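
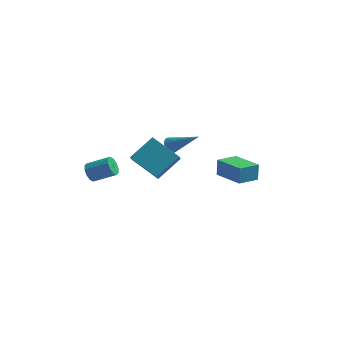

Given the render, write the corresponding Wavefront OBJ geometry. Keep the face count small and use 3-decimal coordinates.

v 2.797 2.375 -2.982
v 2.776 2.675 -1.903
v 1.233 3.643 -3.365
v 1.212 3.944 -2.287
v 3.708 3.416 -3.253
v 3.687 3.717 -2.175
v 2.144 4.685 -3.637
v 2.123 4.985 -2.558
v -1.562 3.807 -1.305
v -1.226 3.819 -1.764
v 0.182 3.433 -0.035
v -1.226 4.046 -1.697
v -1.284 4.232 -1.562
v -1.39 4.345 -1.383
v -1.526 4.364 -1.19
v -1.669 4.287 -1.017
v -1.793 4.128 -0.893
v -1.877 3.912 -0.841
v -1.907 3.679 -0.869
v -1.877 3.468 -0.972
v -1.793 3.315 -1.133
v -1.669 3.247 -1.323
v -1.527 3.277 -1.51
v -1.39 3.398 -1.662
v -1.284 3.59 -1.752
v -1.184 -1.653 -0.061
v -2.862 -0.914 0.787
v -1.234 -1.019 -0.712
v -2.912 -0.28 0.136
v -0.148 -0.5 0.984
v -1.826 0.239 1.832
v -0.198 0.134 0.333
v -1.876 0.873 1.181
v -4.385 -3.888 1.438
v -4.12 -4.248 0.993
v -2.851 -4.111 1.637
v -3.115 -3.752 2.082
v -4.1 -3.877 0.876
v -2.831 -3.74 1.52
v -4.189 -3.51 0.973
v -2.92 -3.374 1.617
v -4.353 -3.288 1.248
v -3.084 -3.152 1.892
v -4.529 -3.296 1.595
v -3.259 -3.159 2.24
v -4.649 -3.529 1.883
v -3.38 -3.392 2.527
v -4.669 -3.9 2
v -3.4 -3.763 2.644
v -4.58 -4.266 1.903
v -3.311 -4.13 2.547
v -4.416 -4.488 1.628
v -3.147 -4.352 2.272
v -4.241 -4.481 1.28
v -2.971 -4.344 1.925
f 2 4 1
f 5 2 1
f 1 4 3
f 3 5 1
f 2 8 4
f 6 2 5
f 6 8 2
f 4 8 3
f 7 5 3
f 3 8 7
f 7 6 5
f 8 6 7
f 10 9 12
f 10 12 11
f 12 9 13
f 12 13 11
f 13 9 14
f 13 14 11
f 14 9 15
f 14 15 11
f 15 9 16
f 15 16 11
f 16 9 17
f 16 17 11
f 17 9 18
f 17 18 11
f 18 9 19
f 18 19 11
f 19 9 20
f 19 20 11
f 20 9 21
f 20 21 11
f 21 9 22
f 21 22 11
f 22 9 23
f 22 23 11
f 23 9 24
f 23 24 11
f 24 9 25
f 24 25 11
f 25 9 10
f 25 10 11
f 27 29 26
f 30 27 26
f 26 29 28
f 28 30 26
f 27 33 29
f 31 27 30
f 31 33 27
f 29 33 28
f 32 30 28
f 28 33 32
f 32 31 30
f 33 31 32
f 35 34 38
f 35 38 36
f 36 38 39
f 36 39 37
f 38 34 40
f 38 40 39
f 39 40 41
f 39 41 37
f 40 34 42
f 40 42 41
f 41 42 43
f 41 43 37
f 42 34 44
f 42 44 43
f 43 44 45
f 43 45 37
f 44 34 46
f 44 46 45
f 45 46 47
f 45 47 37
f 46 34 48
f 46 48 47
f 47 48 49
f 47 49 37
f 48 34 50
f 48 50 49
f 49 50 51
f 49 51 37
f 50 34 52
f 50 52 51
f 51 52 53
f 51 53 37
f 52 34 54
f 52 54 53
f 53 54 55
f 53 55 37
f 54 34 35
f 54 35 55
f 55 35 36
f 55 36 37



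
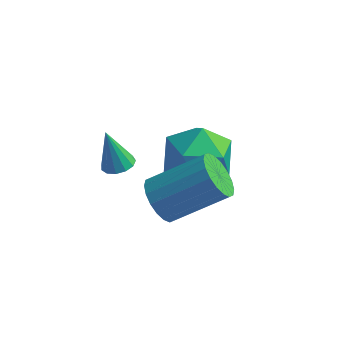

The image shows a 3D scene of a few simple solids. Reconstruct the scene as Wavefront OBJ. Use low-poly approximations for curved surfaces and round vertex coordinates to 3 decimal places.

v -1.111 -1.696 1.94
v -0.743 -2.039 2.07
v -1.509 -1.624 3.26
v -0.62 -1.774 2.092
v -0.653 -1.484 2.067
v -0.832 -1.261 2.001
v -1.099 -1.177 1.916
v -1.37 -1.257 1.838
v -1.559 -1.476 1.793
v -1.606 -1.766 1.795
v -1.495 -2.033 1.843
v -1.263 -2.193 1.922
v -0.982 -2.195 2.006
v 0.282 1.095 1.469
v 0.872 0.879 0.448
v 0.508 -0.759 1.992
v 1.098 -0.975 0.971
v 1.596 -0.288 1.818
v 1.457 0.858 1.494
v -0.077 -0.738 0.946
v -0.216 0.408 0.622
v 0.65 -0.254 0.125
v 1.684 0.024 0.664
v -0.304 0.096 1.776
v 0.73 0.374 2.315
v 0.635 -2.974 2.145
v 1.055 -2.874 1.495
v 2.545 -2.186 2.566
v 2.125 -2.286 3.215
v 0.89 -2.57 1.529
v 2.381 -1.882 2.599
v 0.675 -2.346 1.684
v 2.166 -1.658 2.754
v 0.452 -2.247 1.931
v 1.943 -1.558 3.001
v 0.265 -2.291 2.22
v 1.756 -1.603 3.29
v 0.152 -2.471 2.494
v 1.642 -1.783 3.564
v 0.133 -2.75 2.699
v 1.624 -2.062 3.769
v 0.215 -3.074 2.794
v 1.705 -2.386 3.865
v 0.379 -3.378 2.761
v 1.87 -2.69 3.831
v 0.594 -3.602 2.606
v 2.085 -2.914 3.676
v 0.817 -3.702 2.359
v 2.308 -3.013 3.429
v 1.004 -3.657 2.07
v 2.495 -2.969 3.14
v 1.118 -3.477 1.796
v 2.608 -2.789 2.866
v 1.136 -3.198 1.591
v 2.627 -2.51 2.661
f 2 1 4
f 2 4 3
f 4 1 5
f 4 5 3
f 5 1 6
f 5 6 3
f 6 1 7
f 6 7 3
f 7 1 8
f 7 8 3
f 8 1 9
f 8 9 3
f 9 1 10
f 9 10 3
f 10 1 11
f 10 11 3
f 11 1 12
f 11 12 3
f 12 1 13
f 12 13 3
f 13 1 2
f 13 2 3
f 14 25 19
f 14 19 15
f 14 15 21
f 14 21 24
f 14 24 25
f 15 19 23
f 19 25 18
f 25 24 16
f 24 21 20
f 21 15 22
f 17 23 18
f 17 18 16
f 17 16 20
f 17 20 22
f 17 22 23
f 18 23 19
f 16 18 25
f 20 16 24
f 22 20 21
f 23 22 15
f 27 26 30
f 27 30 28
f 28 30 31
f 28 31 29
f 30 26 32
f 30 32 31
f 31 32 33
f 31 33 29
f 32 26 34
f 32 34 33
f 33 34 35
f 33 35 29
f 34 26 36
f 34 36 35
f 35 36 37
f 35 37 29
f 36 26 38
f 36 38 37
f 37 38 39
f 37 39 29
f 38 26 40
f 38 40 39
f 39 40 41
f 39 41 29
f 40 26 42
f 40 42 41
f 41 42 43
f 41 43 29
f 42 26 44
f 42 44 43
f 43 44 45
f 43 45 29
f 44 26 46
f 44 46 45
f 45 46 47
f 45 47 29
f 46 26 48
f 46 48 47
f 47 48 49
f 47 49 29
f 48 26 50
f 48 50 49
f 49 50 51
f 49 51 29
f 50 26 52
f 50 52 51
f 51 52 53
f 51 53 29
f 52 26 54
f 52 54 53
f 53 54 55
f 53 55 29
f 54 26 27
f 54 27 55
f 55 27 28
f 55 28 29



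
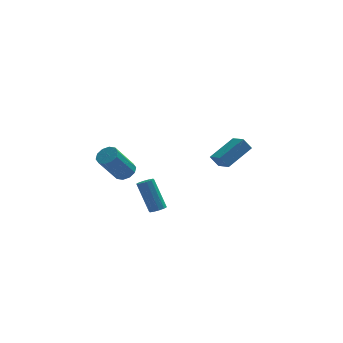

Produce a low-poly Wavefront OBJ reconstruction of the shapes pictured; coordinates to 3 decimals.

v 2.797 2.204 -1.973
v 4.235 3.204 -1.139
v 2.376 3.186 -2.425
v 3.814 4.186 -1.591
v 3.266 2.094 -2.649
v 4.704 3.094 -1.815
v 2.845 3.076 -3.101
v 4.283 4.076 -2.267
v -2.771 -1.495 -0.419
v -2.312 -1.212 -0.038
v -3.291 -1.801 1.579
v -3.749 -2.085 1.199
v -2.602 -0.935 -0.113
v -3.581 -1.524 1.504
v -2.957 -0.873 -0.305
v -3.936 -1.462 1.313
v -3.24 -1.048 -0.54
v -4.219 -1.637 1.077
v -3.344 -1.394 -0.729
v -4.323 -1.983 0.888
v -3.229 -1.779 -0.799
v -4.208 -2.368 0.818
v -2.939 -2.056 -0.724
v -3.918 -2.645 0.893
v -2.584 -2.118 -0.533
v -3.563 -2.707 1.085
v -2.301 -1.943 -0.297
v -3.28 -2.532 1.32
v -2.197 -1.597 -0.108
v -3.176 -2.186 1.509
v -0.862 0.193 -4.576
v -0.594 0.612 -4.685
v -1.19 1.447 -2.933
v -1.458 1.027 -2.824
v -0.884 0.65 -4.801
v -1.48 1.484 -3.049
v -1.166 0.512 -4.832
v -1.762 1.347 -3.08
v -1.332 0.253 -4.764
v -1.928 1.088 -3.013
v -1.318 -0.03 -4.625
v -1.914 0.805 -2.873
v -1.13 -0.227 -4.467
v -1.726 0.608 -2.715
v -0.84 -0.264 -4.351
v -1.436 0.57 -2.599
v -0.558 -0.127 -4.32
v -1.154 0.708 -2.568
v -0.392 0.132 -4.387
v -0.988 0.967 -2.636
v -0.406 0.415 -4.527
v -1.002 1.25 -2.775
f 2 4 1
f 5 2 1
f 1 4 3
f 3 5 1
f 2 8 4
f 6 2 5
f 6 8 2
f 4 8 3
f 7 5 3
f 3 8 7
f 7 6 5
f 8 6 7
f 10 9 13
f 10 13 11
f 11 13 14
f 11 14 12
f 13 9 15
f 13 15 14
f 14 15 16
f 14 16 12
f 15 9 17
f 15 17 16
f 16 17 18
f 16 18 12
f 17 9 19
f 17 19 18
f 18 19 20
f 18 20 12
f 19 9 21
f 19 21 20
f 20 21 22
f 20 22 12
f 21 9 23
f 21 23 22
f 22 23 24
f 22 24 12
f 23 9 25
f 23 25 24
f 24 25 26
f 24 26 12
f 25 9 27
f 25 27 26
f 26 27 28
f 26 28 12
f 27 9 29
f 27 29 28
f 28 29 30
f 28 30 12
f 29 9 10
f 29 10 30
f 30 10 11
f 30 11 12
f 32 31 35
f 32 35 33
f 33 35 36
f 33 36 34
f 35 31 37
f 35 37 36
f 36 37 38
f 36 38 34
f 37 31 39
f 37 39 38
f 38 39 40
f 38 40 34
f 39 31 41
f 39 41 40
f 40 41 42
f 40 42 34
f 41 31 43
f 41 43 42
f 42 43 44
f 42 44 34
f 43 31 45
f 43 45 44
f 44 45 46
f 44 46 34
f 45 31 47
f 45 47 46
f 46 47 48
f 46 48 34
f 47 31 49
f 47 49 48
f 48 49 50
f 48 50 34
f 49 31 51
f 49 51 50
f 50 51 52
f 50 52 34
f 51 31 32
f 51 32 52
f 52 32 33
f 52 33 34



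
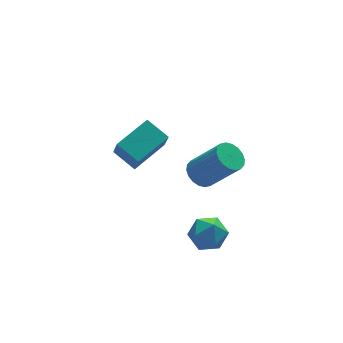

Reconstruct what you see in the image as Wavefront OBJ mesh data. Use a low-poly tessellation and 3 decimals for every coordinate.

v 0.367 3.343 -0.849
v 0.318 2.627 0.387
v 2.128 4.167 -0.303
v 2.08 3.45 0.933
v 1.04 2.29 -1.433
v 0.992 1.573 -0.197
v 2.802 3.113 -0.887
v 2.753 2.397 0.349
v 2.706 -1.86 1.502
v 3.355 -1.887 1.07
v 4.423 -2.747 2.726
v 3.774 -2.72 3.158
v 3.375 -1.574 1.219
v 4.442 -2.434 2.876
v 3.262 -1.318 1.425
v 4.329 -2.178 3.081
v 3.039 -1.169 1.646
v 4.107 -2.029 3.302
v 2.75 -1.158 1.838
v 3.818 -2.018 3.494
v 2.453 -1.285 1.964
v 3.52 -2.145 3.62
v 2.205 -1.526 1.998
v 3.273 -2.386 3.654
v 2.057 -1.833 1.934
v 3.125 -2.693 3.59
v 2.038 -2.146 1.784
v 3.105 -3.006 3.441
v 2.151 -2.402 1.579
v 3.218 -3.262 3.235
v 2.373 -2.551 1.358
v 3.441 -3.411 3.014
v 2.662 -2.562 1.166
v 3.73 -3.422 2.822
v 2.96 -2.435 1.04
v 4.027 -3.295 2.696
v 3.207 -2.194 1.006
v 4.275 -3.054 2.662
v 2.6 -1.718 -1.982
v 3.579 -1.753 -2.18
v 2.321 -2.767 -3.18
v 3.3 -2.802 -3.378
v 2.946 -3.198 -2.531
v 3.119 -2.55 -1.791
v 2.781 -1.97 -3.569
v 2.954 -1.322 -2.829
v 3.691 -1.909 -3.16
v 3.793 -2.668 -2.519
v 2.107 -1.852 -2.841
v 2.209 -2.611 -2.2
f 2 4 1
f 5 2 1
f 1 4 3
f 3 5 1
f 2 8 4
f 6 2 5
f 6 8 2
f 4 8 3
f 7 5 3
f 3 8 7
f 7 6 5
f 8 6 7
f 10 9 13
f 10 13 11
f 11 13 14
f 11 14 12
f 13 9 15
f 13 15 14
f 14 15 16
f 14 16 12
f 15 9 17
f 15 17 16
f 16 17 18
f 16 18 12
f 17 9 19
f 17 19 18
f 18 19 20
f 18 20 12
f 19 9 21
f 19 21 20
f 20 21 22
f 20 22 12
f 21 9 23
f 21 23 22
f 22 23 24
f 22 24 12
f 23 9 25
f 23 25 24
f 24 25 26
f 24 26 12
f 25 9 27
f 25 27 26
f 26 27 28
f 26 28 12
f 27 9 29
f 27 29 28
f 28 29 30
f 28 30 12
f 29 9 31
f 29 31 30
f 30 31 32
f 30 32 12
f 31 9 33
f 31 33 32
f 32 33 34
f 32 34 12
f 33 9 35
f 33 35 34
f 34 35 36
f 34 36 12
f 35 9 37
f 35 37 36
f 36 37 38
f 36 38 12
f 37 9 10
f 37 10 38
f 38 10 11
f 38 11 12
f 39 50 44
f 39 44 40
f 39 40 46
f 39 46 49
f 39 49 50
f 40 44 48
f 44 50 43
f 50 49 41
f 49 46 45
f 46 40 47
f 42 48 43
f 42 43 41
f 42 41 45
f 42 45 47
f 42 47 48
f 43 48 44
f 41 43 50
f 45 41 49
f 47 45 46
f 48 47 40



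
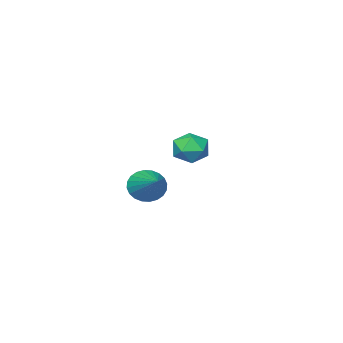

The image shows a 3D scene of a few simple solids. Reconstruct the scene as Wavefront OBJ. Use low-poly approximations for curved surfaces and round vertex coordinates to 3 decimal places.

v -3.141 -3.348 0.155
v -2.536 -2.933 0.665
v -2.584 -4.627 0.535
v -1.979 -4.212 1.045
v -2.841 -4.205 1.28
v -3.185 -3.415 1.045
v -1.935 -4.145 0.155
v -2.279 -3.355 -0.08
v -1.79 -3.426 0.665
v -2.35 -3.463 1.36
v -2.77 -4.097 -0.16
v -3.33 -4.134 0.535
v 2.429 -0.34 0.603
v 3.02 -0.346 0.08
v 3.291 1.42 1.557
v 2.814 -0.168 -0.064
v 2.55 -0.015 -0.106
v 2.267 0.088 -0.04
v 2.008 0.125 0.123
v 1.814 0.092 0.36
v 1.713 -0.007 0.634
v 1.722 -0.157 0.904
v 1.838 -0.335 1.127
v 2.044 -0.513 1.271
v 2.308 -0.666 1.313
v 2.591 -0.768 1.247
v 2.85 -0.806 1.083
v 3.044 -0.773 0.846
v 3.144 -0.674 0.572
v 3.136 -0.524 0.303
f 1 12 6
f 1 6 2
f 1 2 8
f 1 8 11
f 1 11 12
f 2 6 10
f 6 12 5
f 12 11 3
f 11 8 7
f 8 2 9
f 4 10 5
f 4 5 3
f 4 3 7
f 4 7 9
f 4 9 10
f 5 10 6
f 3 5 12
f 7 3 11
f 9 7 8
f 10 9 2
f 14 13 16
f 14 16 15
f 16 13 17
f 16 17 15
f 17 13 18
f 17 18 15
f 18 13 19
f 18 19 15
f 19 13 20
f 19 20 15
f 20 13 21
f 20 21 15
f 21 13 22
f 21 22 15
f 22 13 23
f 22 23 15
f 23 13 24
f 23 24 15
f 24 13 25
f 24 25 15
f 25 13 26
f 25 26 15
f 26 13 27
f 26 27 15
f 27 13 28
f 27 28 15
f 28 13 29
f 28 29 15
f 29 13 30
f 29 30 15
f 30 13 14
f 30 14 15



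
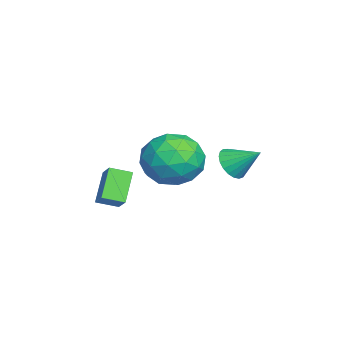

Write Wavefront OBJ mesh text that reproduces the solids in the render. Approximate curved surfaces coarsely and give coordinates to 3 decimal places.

v 3.467 2.209 0.491
v 4.557 1.878 0.055
v 2.603 0.822 -0.615
v 3.693 0.491 -1.051
v 3.411 0.273 0.115
v 3.945 1.13 0.799
v 3.215 1.57 -1.359
v 3.749 2.427 -0.675
v 4.401 1.483 -1.089
v 4.522 0.681 -0.178
v 2.638 2.019 -0.382
v 2.759 1.217 0.529
v 4.088 2.165 0.37
v 3.072 0.535 -0.93
v 2.906 0.406 -0.245
v 3.547 0.212 -0.501
v 3.728 1.725 0.808
v 4.369 1.531 0.551
v 3.695 0.587 0.586
v 2.791 1.169 -1.111
v 3.432 0.975 -1.368
v 3.613 2.488 -0.059
v 4.254 2.294 -0.315
v 3.465 2.113 -1.146
v 4.637 1.739 -0.558
v 4.129 0.923 -1.209
v 3.848 1.558 -1.389
v 4.162 2.062 -0.987
v 4.708 1.267 -0.023
v 4.2 0.452 -0.673
v 4.034 0.323 0.012
v 4.348 0.827 0.414
v 4.616 1.035 -0.695
v 2.96 2.248 0.113
v 2.452 1.433 -0.537
v 2.812 1.873 -0.974
v 3.126 2.377 -0.572
v 3.031 1.777 0.649
v 2.523 0.961 -0.002
v 2.998 0.638 0.427
v 3.312 1.142 0.829
v 2.544 1.665 0.135
v 1.355 -1.61 -3.634
v 0.369 -1.427 -2.587
v 1.216 -0.766 -3.913
v 0.23 -0.583 -2.866
v 2.05 -1.297 -3.034
v 1.064 -1.114 -1.987
v 1.911 -0.453 -3.313
v 0.925 -0.27 -2.266
v -0.52 3.259 -2.394
v -0.227 2.771 -1.89
v -0.14 4.301 -1.606
v 0.019 2.825 -2.081
v 0.172 2.954 -2.325
v 0.206 3.136 -2.582
v 0.113 3.339 -2.806
v -0.088 3.528 -2.958
v -0.365 3.671 -3.013
v -0.668 3.743 -2.961
v -0.946 3.731 -2.811
v -1.15 3.637 -2.589
v -1.246 3.479 -2.333
v -1.216 3.282 -2.087
v -1.065 3.081 -1.895
v -0.821 2.911 -1.789
v -0.524 2.802 -1.787
f 1 38 17
f 38 12 41
f 17 41 6
f 38 41 17
f 1 17 13
f 17 6 18
f 13 18 2
f 17 18 13
f 1 13 22
f 13 2 23
f 22 23 8
f 13 23 22
f 1 22 34
f 22 8 37
f 34 37 11
f 22 37 34
f 1 34 38
f 34 11 42
f 38 42 12
f 34 42 38
f 2 18 29
f 18 6 32
f 29 32 10
f 18 32 29
f 6 41 19
f 41 12 40
f 19 40 5
f 41 40 19
f 12 42 39
f 42 11 35
f 39 35 3
f 42 35 39
f 11 37 36
f 37 8 24
f 36 24 7
f 37 24 36
f 8 23 28
f 23 2 25
f 28 25 9
f 23 25 28
f 4 30 16
f 30 10 31
f 16 31 5
f 30 31 16
f 4 16 14
f 16 5 15
f 14 15 3
f 16 15 14
f 4 14 21
f 14 3 20
f 21 20 7
f 14 20 21
f 4 21 26
f 21 7 27
f 26 27 9
f 21 27 26
f 4 26 30
f 26 9 33
f 30 33 10
f 26 33 30
f 5 31 19
f 31 10 32
f 19 32 6
f 31 32 19
f 3 15 39
f 15 5 40
f 39 40 12
f 15 40 39
f 7 20 36
f 20 3 35
f 36 35 11
f 20 35 36
f 9 27 28
f 27 7 24
f 28 24 8
f 27 24 28
f 10 33 29
f 33 9 25
f 29 25 2
f 33 25 29
f 44 46 43
f 47 44 43
f 43 46 45
f 45 47 43
f 44 50 46
f 48 44 47
f 48 50 44
f 46 50 45
f 49 47 45
f 45 50 49
f 49 48 47
f 50 48 49
f 52 51 54
f 52 54 53
f 54 51 55
f 54 55 53
f 55 51 56
f 55 56 53
f 56 51 57
f 56 57 53
f 57 51 58
f 57 58 53
f 58 51 59
f 58 59 53
f 59 51 60
f 59 60 53
f 60 51 61
f 60 61 53
f 61 51 62
f 61 62 53
f 62 51 63
f 62 63 53
f 63 51 64
f 63 64 53
f 64 51 65
f 64 65 53
f 65 51 66
f 65 66 53
f 66 51 67
f 66 67 53
f 67 51 52
f 67 52 53



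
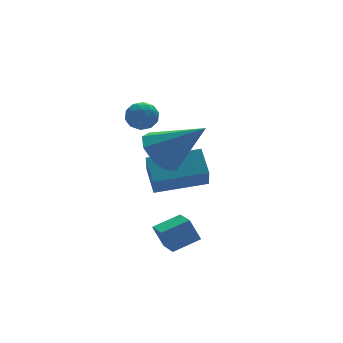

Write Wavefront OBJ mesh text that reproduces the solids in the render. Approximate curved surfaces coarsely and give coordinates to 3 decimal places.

v 0.418 -1.278 -2.799
v 0.598 -0.306 -2.101
v 0.729 -0.664 -3.733
v 0.908 0.308 -3.035
v 2.332 -1.828 -2.525
v 2.511 -0.856 -1.827
v 2.642 -1.214 -3.459
v 2.822 -0.242 -2.761
v 0.371 -0.351 0.657
v 0.804 -0.792 0.483
v -0.364 -0.868 0.137
v 0.069 -1.309 -0.037
v -0.115 -1.265 0.576
v 0.339 -0.945 0.897
v 0.101 -0.715 -0.277
v 0.555 -0.395 0.044
v 0.637 -1.016 -0.095
v 0.503 -1.356 0.433
v -0.063 -0.304 0.187
v -0.197 -0.644 0.715
v 0.652 -0.526 0.615
v -0.212 -1.134 0.005
v -0.32 -1.108 0.365
v -0.066 -1.367 0.262
v 0.379 -0.617 0.859
v 0.633 -0.875 0.757
v 0.093 -1.153 0.811
v -0.193 -0.785 -0.137
v 0.061 -1.043 -0.239
v 0.506 -0.293 0.358
v 0.76 -0.552 0.255
v 0.347 -0.507 -0.191
v 0.808 -0.917 0.174
v 0.376 -1.221 -0.132
v 0.395 -0.872 -0.273
v 0.662 -0.684 -0.084
v 0.73 -1.117 0.484
v 0.298 -1.421 0.178
v 0.189 -1.395 0.538
v 0.456 -1.207 0.727
v 0.632 -1.249 0.144
v 0.142 -0.239 0.442
v -0.29 -0.543 0.136
v -0.016 -0.453 -0.107
v 0.251 -0.265 0.082
v 0.064 -0.439 0.752
v -0.368 -0.743 0.446
v -0.222 -0.976 0.704
v 0.045 -0.788 0.893
v -0.192 -0.411 0.476
v -0.388 -4.51 -4.374
v -0.681 -4.236 -3.524
v -0.255 -3.525 -4.645
v -0.547 -3.251 -3.795
v 0.647 -4.549 -4.005
v 0.355 -4.275 -3.155
v 0.781 -3.564 -4.276
v 0.488 -3.29 -3.426
v -0.264 -3.337 -0.171
v 0.059 -3.879 -0.868
v 0.924 -4.303 1.131
v 0.424 -3.353 -0.811
v 0.468 -2.82 -0.455
v 0.169 -2.528 0.034
v -0.332 -2.615 0.427
v -0.802 -3.04 0.54
v -1.02 -3.603 0.321
v -0.884 -4.042 -0.129
v -0.458 -4.151 -0.599
f 2 4 1
f 5 2 1
f 1 4 3
f 3 5 1
f 2 8 4
f 6 2 5
f 6 8 2
f 4 8 3
f 7 5 3
f 3 8 7
f 7 6 5
f 8 6 7
f 9 46 25
f 46 20 49
f 25 49 14
f 46 49 25
f 9 25 21
f 25 14 26
f 21 26 10
f 25 26 21
f 9 21 30
f 21 10 31
f 30 31 16
f 21 31 30
f 9 30 42
f 30 16 45
f 42 45 19
f 30 45 42
f 9 42 46
f 42 19 50
f 46 50 20
f 42 50 46
f 10 26 37
f 26 14 40
f 37 40 18
f 26 40 37
f 14 49 27
f 49 20 48
f 27 48 13
f 49 48 27
f 20 50 47
f 50 19 43
f 47 43 11
f 50 43 47
f 19 45 44
f 45 16 32
f 44 32 15
f 45 32 44
f 16 31 36
f 31 10 33
f 36 33 17
f 31 33 36
f 12 38 24
f 38 18 39
f 24 39 13
f 38 39 24
f 12 24 22
f 24 13 23
f 22 23 11
f 24 23 22
f 12 22 29
f 22 11 28
f 29 28 15
f 22 28 29
f 12 29 34
f 29 15 35
f 34 35 17
f 29 35 34
f 12 34 38
f 34 17 41
f 38 41 18
f 34 41 38
f 13 39 27
f 39 18 40
f 27 40 14
f 39 40 27
f 11 23 47
f 23 13 48
f 47 48 20
f 23 48 47
f 15 28 44
f 28 11 43
f 44 43 19
f 28 43 44
f 17 35 36
f 35 15 32
f 36 32 16
f 35 32 36
f 18 41 37
f 41 17 33
f 37 33 10
f 41 33 37
f 52 54 51
f 55 52 51
f 51 54 53
f 53 55 51
f 52 58 54
f 56 52 55
f 56 58 52
f 54 58 53
f 57 55 53
f 53 58 57
f 57 56 55
f 58 56 57
f 60 59 62
f 60 62 61
f 62 59 63
f 62 63 61
f 63 59 64
f 63 64 61
f 64 59 65
f 64 65 61
f 65 59 66
f 65 66 61
f 66 59 67
f 66 67 61
f 67 59 68
f 67 68 61
f 68 59 69
f 68 69 61
f 69 59 60
f 69 60 61



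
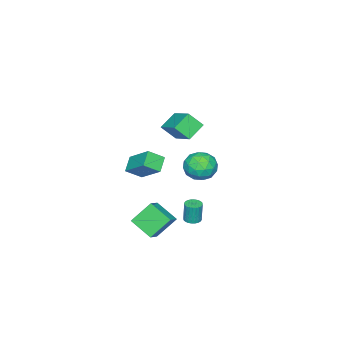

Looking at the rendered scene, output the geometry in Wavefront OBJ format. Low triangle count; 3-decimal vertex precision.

v -4.375 1.086 -3.062
v -3.465 1.6 -3.306
v -3.755 -0.36 -3.794
v -2.845 0.154 -4.038
v -3.079 -0.067 -3.015
v -3.462 0.827 -2.562
v -3.758 0.413 -4.538
v -4.141 1.307 -4.085
v -3.084 1.184 -4.218
v -2.664 0.887 -3.276
v -4.556 0.353 -3.824
v -4.136 0.056 -2.882
v -3.975 1.47 -3.12
v -3.245 -0.23 -3.98
v -3.383 -0.36 -3.379
v -2.848 -0.058 -3.522
v -3.973 1.016 -2.683
v -3.438 1.317 -2.826
v -3.211 0.338 -2.655
v -3.782 -0.077 -4.274
v -3.247 0.224 -4.417
v -4.372 1.298 -3.578
v -3.837 1.6 -3.721
v -4.009 0.902 -4.445
v -3.216 1.527 -3.799
v -2.851 0.677 -4.229
v -3.388 0.83 -4.523
v -3.613 1.355 -4.257
v -2.969 1.353 -3.246
v -2.605 0.503 -3.676
v -2.742 0.373 -3.074
v -2.967 0.899 -2.808
v -2.745 1.108 -3.782
v -4.615 0.737 -3.424
v -4.251 -0.113 -3.854
v -4.253 0.341 -4.292
v -4.478 0.867 -4.026
v -4.369 0.563 -2.871
v -4.004 -0.287 -3.301
v -3.607 -0.115 -2.843
v -3.832 0.41 -2.577
v -4.475 0.132 -3.318
v 0.518 -0.233 -1.39
v 1.167 -0.88 -0.781
v 0.881 1.246 -0.203
v 1.529 0.599 0.405
v 1.351 0.041 -1.985
v 1.999 -0.606 -1.377
v 1.713 1.52 -0.799
v 2.362 0.873 -0.19
v 2.817 3.332 -3.293
v 2.691 1.986 -2.577
v 3.708 3.534 -2.756
v 3.582 2.188 -2.041
v 3.678 2.632 -4.459
v 3.552 1.286 -3.744
v 4.569 2.834 -3.923
v 4.443 1.488 -3.207
v -1.781 -0.847 0.121
v -2.846 -0.636 0.799
v -2.177 -0.102 -0.733
v -3.242 0.109 -0.055
v -0.898 0.671 1.035
v -1.963 0.882 1.713
v -1.294 1.416 0.181
v -2.359 1.627 0.859
v 0.909 3.077 -4.505
v 1.385 2.924 -4.492
v 1.366 2.97 -3.223
v 0.891 3.123 -3.235
v 1.408 3.117 -4.499
v 1.389 3.163 -3.23
v 1.354 3.305 -4.506
v 1.336 3.351 -3.237
v 1.233 3.458 -4.514
v 1.215 3.504 -3.245
v 1.063 3.553 -4.52
v 1.045 3.599 -3.25
v 0.869 3.575 -4.523
v 0.851 3.621 -3.254
v 0.682 3.522 -4.524
v 0.663 3.568 -3.255
v 0.529 3.401 -4.522
v 0.51 3.447 -3.253
v 0.434 3.23 -4.517
v 0.415 3.276 -3.248
v 0.411 3.037 -4.51
v 0.392 3.083 -3.241
v 0.464 2.849 -4.503
v 0.446 2.895 -3.234
v 0.585 2.696 -4.495
v 0.567 2.742 -3.226
v 0.755 2.601 -4.49
v 0.737 2.647 -3.22
v 0.949 2.579 -4.486
v 0.931 2.625 -3.217
v 1.137 2.632 -4.485
v 1.118 2.678 -3.216
v 1.29 2.753 -4.487
v 1.271 2.799 -3.218
f 1 38 17
f 38 12 41
f 17 41 6
f 38 41 17
f 1 17 13
f 17 6 18
f 13 18 2
f 17 18 13
f 1 13 22
f 13 2 23
f 22 23 8
f 13 23 22
f 1 22 34
f 22 8 37
f 34 37 11
f 22 37 34
f 1 34 38
f 34 11 42
f 38 42 12
f 34 42 38
f 2 18 29
f 18 6 32
f 29 32 10
f 18 32 29
f 6 41 19
f 41 12 40
f 19 40 5
f 41 40 19
f 12 42 39
f 42 11 35
f 39 35 3
f 42 35 39
f 11 37 36
f 37 8 24
f 36 24 7
f 37 24 36
f 8 23 28
f 23 2 25
f 28 25 9
f 23 25 28
f 4 30 16
f 30 10 31
f 16 31 5
f 30 31 16
f 4 16 14
f 16 5 15
f 14 15 3
f 16 15 14
f 4 14 21
f 14 3 20
f 21 20 7
f 14 20 21
f 4 21 26
f 21 7 27
f 26 27 9
f 21 27 26
f 4 26 30
f 26 9 33
f 30 33 10
f 26 33 30
f 5 31 19
f 31 10 32
f 19 32 6
f 31 32 19
f 3 15 39
f 15 5 40
f 39 40 12
f 15 40 39
f 7 20 36
f 20 3 35
f 36 35 11
f 20 35 36
f 9 27 28
f 27 7 24
f 28 24 8
f 27 24 28
f 10 33 29
f 33 9 25
f 29 25 2
f 33 25 29
f 44 46 43
f 47 44 43
f 43 46 45
f 45 47 43
f 44 50 46
f 48 44 47
f 48 50 44
f 46 50 45
f 49 47 45
f 45 50 49
f 49 48 47
f 50 48 49
f 52 54 51
f 55 52 51
f 51 54 53
f 53 55 51
f 52 58 54
f 56 52 55
f 56 58 52
f 54 58 53
f 57 55 53
f 53 58 57
f 57 56 55
f 58 56 57
f 60 62 59
f 63 60 59
f 59 62 61
f 61 63 59
f 60 66 62
f 64 60 63
f 64 66 60
f 62 66 61
f 65 63 61
f 61 66 65
f 65 64 63
f 66 64 65
f 68 67 71
f 68 71 69
f 69 71 72
f 69 72 70
f 71 67 73
f 71 73 72
f 72 73 74
f 72 74 70
f 73 67 75
f 73 75 74
f 74 75 76
f 74 76 70
f 75 67 77
f 75 77 76
f 76 77 78
f 76 78 70
f 77 67 79
f 77 79 78
f 78 79 80
f 78 80 70
f 79 67 81
f 79 81 80
f 80 81 82
f 80 82 70
f 81 67 83
f 81 83 82
f 82 83 84
f 82 84 70
f 83 67 85
f 83 85 84
f 84 85 86
f 84 86 70
f 85 67 87
f 85 87 86
f 86 87 88
f 86 88 70
f 87 67 89
f 87 89 88
f 88 89 90
f 88 90 70
f 89 67 91
f 89 91 90
f 90 91 92
f 90 92 70
f 91 67 93
f 91 93 92
f 92 93 94
f 92 94 70
f 93 67 95
f 93 95 94
f 94 95 96
f 94 96 70
f 95 67 97
f 95 97 96
f 96 97 98
f 96 98 70
f 97 67 99
f 97 99 98
f 98 99 100
f 98 100 70
f 99 67 68
f 99 68 100
f 100 68 69
f 100 69 70



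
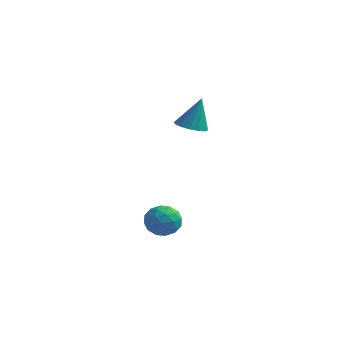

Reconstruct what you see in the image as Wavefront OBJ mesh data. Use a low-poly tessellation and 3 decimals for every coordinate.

v 0.986 -2.522 -3.397
v 1.838 -2.986 -3.08
v 0.082 -3.554 -2.48
v 0.934 -4.018 -2.163
v 0.729 -3.066 -1.86
v 1.287 -2.428 -2.427
v 0.633 -4.112 -3.133
v 1.191 -3.474 -3.7
v 1.619 -3.968 -2.917
v 1.678 -3.322 -2.13
v 0.242 -3.218 -3.43
v 0.301 -2.572 -2.643
v 1.491 -2.663 -3.319
v 0.429 -3.877 -2.241
v 0.308 -3.317 -2.063
v 0.808 -3.59 -1.877
v 1.168 -2.335 -2.935
v 1.668 -2.608 -2.749
v 1.016 -2.655 -2.032
v 0.252 -3.932 -2.811
v 0.752 -4.205 -2.625
v 1.112 -2.95 -3.683
v 1.612 -3.223 -3.497
v 0.904 -3.885 -3.528
v 1.863 -3.513 -3.037
v 1.332 -4.12 -2.498
v 1.155 -4.175 -3.068
v 1.483 -3.8 -3.401
v 1.898 -3.134 -2.574
v 1.367 -3.74 -2.036
v 1.246 -3.181 -1.857
v 1.575 -2.806 -2.19
v 1.77 -3.711 -2.479
v 0.553 -2.8 -3.524
v 0.022 -3.406 -2.986
v 0.345 -3.734 -3.37
v 0.674 -3.359 -3.703
v 0.588 -2.42 -3.062
v 0.057 -3.027 -2.523
v 0.437 -2.74 -2.159
v 0.765 -2.365 -2.492
v 0.15 -2.829 -3.081
v 1.173 -0.621 2.805
v 1.921 -0.213 2.548
v 1.527 -0.119 4.635
v 1.557 0.131 2.524
v 1.071 0.236 2.59
v 0.617 0.07 2.723
v 0.34 -0.316 2.883
v 0.327 -0.799 3.018
v 0.582 -1.225 3.086
v 1.025 -1.46 3.064
v 1.515 -1.428 2.96
v 1.896 -1.14 2.807
v 2.047 -0.687 2.654
f 1 38 17
f 38 12 41
f 17 41 6
f 38 41 17
f 1 17 13
f 17 6 18
f 13 18 2
f 17 18 13
f 1 13 22
f 13 2 23
f 22 23 8
f 13 23 22
f 1 22 34
f 22 8 37
f 34 37 11
f 22 37 34
f 1 34 38
f 34 11 42
f 38 42 12
f 34 42 38
f 2 18 29
f 18 6 32
f 29 32 10
f 18 32 29
f 6 41 19
f 41 12 40
f 19 40 5
f 41 40 19
f 12 42 39
f 42 11 35
f 39 35 3
f 42 35 39
f 11 37 36
f 37 8 24
f 36 24 7
f 37 24 36
f 8 23 28
f 23 2 25
f 28 25 9
f 23 25 28
f 4 30 16
f 30 10 31
f 16 31 5
f 30 31 16
f 4 16 14
f 16 5 15
f 14 15 3
f 16 15 14
f 4 14 21
f 14 3 20
f 21 20 7
f 14 20 21
f 4 21 26
f 21 7 27
f 26 27 9
f 21 27 26
f 4 26 30
f 26 9 33
f 30 33 10
f 26 33 30
f 5 31 19
f 31 10 32
f 19 32 6
f 31 32 19
f 3 15 39
f 15 5 40
f 39 40 12
f 15 40 39
f 7 20 36
f 20 3 35
f 36 35 11
f 20 35 36
f 9 27 28
f 27 7 24
f 28 24 8
f 27 24 28
f 10 33 29
f 33 9 25
f 29 25 2
f 33 25 29
f 44 43 46
f 44 46 45
f 46 43 47
f 46 47 45
f 47 43 48
f 47 48 45
f 48 43 49
f 48 49 45
f 49 43 50
f 49 50 45
f 50 43 51
f 50 51 45
f 51 43 52
f 51 52 45
f 52 43 53
f 52 53 45
f 53 43 54
f 53 54 45
f 54 43 55
f 54 55 45
f 55 43 44
f 55 44 45



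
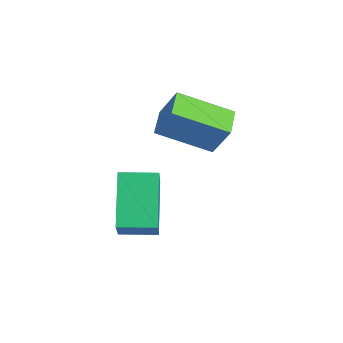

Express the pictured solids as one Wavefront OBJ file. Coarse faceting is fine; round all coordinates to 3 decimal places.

v -3.758 -1.671 -1.232
v -4.78 -1.368 -0.727
v -3.65 0.102 -2.082
v -4.672 0.406 -1.577
v -3.128 -1.226 -0.223
v -4.15 -0.922 0.282
v -3.02 0.548 -1.073
v -4.042 0.851 -0.568
v -3.059 -2.795 -2.92
v -1.465 -3.028 -1.931
v -2.877 -1.609 -2.934
v -1.283 -1.842 -1.945
v -1.997 -2.978 -4.675
v -0.403 -3.211 -3.686
v -1.815 -1.792 -4.689
v -0.221 -2.025 -3.7
f 2 4 1
f 5 2 1
f 1 4 3
f 3 5 1
f 2 8 4
f 6 2 5
f 6 8 2
f 4 8 3
f 7 5 3
f 3 8 7
f 7 6 5
f 8 6 7
f 10 12 9
f 13 10 9
f 9 12 11
f 11 13 9
f 10 16 12
f 14 10 13
f 14 16 10
f 12 16 11
f 15 13 11
f 11 16 15
f 15 14 13
f 16 14 15



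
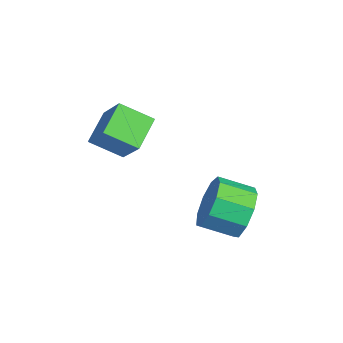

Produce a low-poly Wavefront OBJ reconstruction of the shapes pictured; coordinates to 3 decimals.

v -2.484 -4.276 1.301
v -3.295 -3.318 1.85
v -1.732 -3.272 0.657
v -2.543 -2.314 1.206
v -1.317 -4.166 2.834
v -2.128 -3.208 3.383
v -0.565 -3.162 2.19
v -1.376 -2.204 2.739
v 1.107 0.123 -1.469
v 1.757 0.125 -0.594
v 1.063 -1.001 -0.076
v 0.413 -1.003 -0.951
v 1.158 0.551 -0.468
v 0.465 -0.574 0.05
v 0.536 0.777 -0.81
v -0.158 -0.348 -0.293
v 0.18 0.697 -1.461
v -0.513 -0.429 -0.943
v 0.259 0.348 -2.115
v -0.435 -0.778 -1.598
v 0.734 -0.106 -2.467
v 0.04 -1.232 -1.949
v 1.383 -0.453 -2.352
v 0.69 -1.579 -1.834
v 1.904 -0.531 -1.823
v 1.21 -1.657 -1.306
v 2.051 -0.303 -1.129
v 1.357 -1.428 -0.611
f 2 4 1
f 5 2 1
f 1 4 3
f 3 5 1
f 2 8 4
f 6 2 5
f 6 8 2
f 4 8 3
f 7 5 3
f 3 8 7
f 7 6 5
f 8 6 7
f 10 9 13
f 10 13 11
f 11 13 14
f 11 14 12
f 13 9 15
f 13 15 14
f 14 15 16
f 14 16 12
f 15 9 17
f 15 17 16
f 16 17 18
f 16 18 12
f 17 9 19
f 17 19 18
f 18 19 20
f 18 20 12
f 19 9 21
f 19 21 20
f 20 21 22
f 20 22 12
f 21 9 23
f 21 23 22
f 22 23 24
f 22 24 12
f 23 9 25
f 23 25 24
f 24 25 26
f 24 26 12
f 25 9 27
f 25 27 26
f 26 27 28
f 26 28 12
f 27 9 10
f 27 10 28
f 28 10 11
f 28 11 12



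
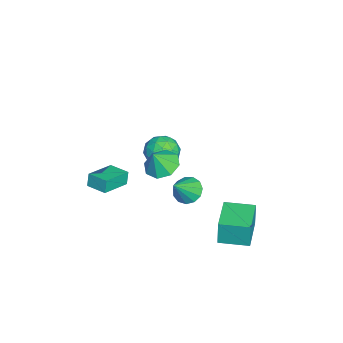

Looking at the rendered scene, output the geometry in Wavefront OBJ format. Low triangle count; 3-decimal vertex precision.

v 1.859 -0.704 0.66
v 2.806 -0.834 0.25
v 2.321 -1.116 1.86
v 2.698 -0.102 0.543
v 2.098 0.278 0.904
v 1.359 0.082 1.122
v 0.912 -0.575 1.07
v 1.019 -1.307 0.777
v 1.619 -1.687 0.416
v 2.359 -1.491 0.198
v -4.337 -1.644 -2.619
v -3.76 -0.953 -1.943
v -2.88 -1.807 -3.697
v -2.303 -1.116 -3.021
v -2.588 -2.144 -2.664
v -3.488 -2.044 -1.998
v -3.152 -0.716 -3.642
v -4.052 -0.616 -2.976
v -3.028 -0.38 -2.576
v -2.679 -1.263 -1.971
v -3.961 -1.497 -3.669
v -3.612 -2.38 -3.064
v -4.177 -1.284 -2.186
v -2.463 -1.476 -3.454
v -2.631 -2.08 -3.244
v -2.292 -1.674 -2.847
v -4.017 -1.925 -2.218
v -3.678 -1.519 -1.821
v -2.988 -2.219 -2.245
v -2.962 -1.241 -3.819
v -2.623 -0.835 -3.422
v -4.348 -1.086 -2.793
v -4.009 -0.68 -2.396
v -3.652 -0.541 -3.395
v -3.407 -0.541 -2.161
v -2.55 -0.637 -2.795
v -3.049 -0.402 -3.16
v -3.579 -0.343 -2.768
v -3.202 -1.06 -1.806
v -2.345 -1.156 -2.439
v -2.513 -1.76 -2.229
v -3.042 -1.701 -1.838
v -2.772 -0.723 -2.178
v -4.295 -1.604 -3.201
v -3.438 -1.7 -3.834
v -3.598 -1.059 -3.802
v -4.127 -1 -3.411
v -4.09 -2.123 -2.845
v -3.233 -2.219 -3.479
v -3.061 -2.417 -2.872
v -3.591 -2.358 -2.48
v -3.868 -2.037 -3.462
v 2.539 2.7 -3.203
v 2.469 2.713 -1.685
v 2.605 4.429 -3.215
v 2.535 4.442 -1.697
v 4.705 2.618 -3.103
v 4.635 2.631 -1.585
v 4.771 4.347 -3.115
v 4.701 4.36 -1.597
v 2.242 -4.716 -1.307
v 2.02 -4.655 -0.468
v 0.757 -3.752 -1.769
v 0.535 -3.691 -0.93
v 2.905 -3.649 -1.21
v 2.683 -3.588 -0.371
v 1.42 -2.685 -1.672
v 1.198 -2.624 -0.833
v 1.355 0.632 -1.92
v 2.056 1.09 -2.249
v 2.385 -0.012 -0.62
v 1.828 1.397 -1.916
v 1.449 1.462 -1.585
v 1.041 1.262 -1.36
v 0.732 0.863 -1.313
v 0.621 0.39 -1.459
v 0.743 -0.006 -1.751
v 1.059 -0.2 -2.097
v 1.469 -0.129 -2.387
v 1.843 0.183 -2.529
v 2.061 0.637 -2.478
f 2 1 4
f 2 4 3
f 4 1 5
f 4 5 3
f 5 1 6
f 5 6 3
f 6 1 7
f 6 7 3
f 7 1 8
f 7 8 3
f 8 1 9
f 8 9 3
f 9 1 10
f 9 10 3
f 10 1 2
f 10 2 3
f 11 48 27
f 48 22 51
f 27 51 16
f 48 51 27
f 11 27 23
f 27 16 28
f 23 28 12
f 27 28 23
f 11 23 32
f 23 12 33
f 32 33 18
f 23 33 32
f 11 32 44
f 32 18 47
f 44 47 21
f 32 47 44
f 11 44 48
f 44 21 52
f 48 52 22
f 44 52 48
f 12 28 39
f 28 16 42
f 39 42 20
f 28 42 39
f 16 51 29
f 51 22 50
f 29 50 15
f 51 50 29
f 22 52 49
f 52 21 45
f 49 45 13
f 52 45 49
f 21 47 46
f 47 18 34
f 46 34 17
f 47 34 46
f 18 33 38
f 33 12 35
f 38 35 19
f 33 35 38
f 14 40 26
f 40 20 41
f 26 41 15
f 40 41 26
f 14 26 24
f 26 15 25
f 24 25 13
f 26 25 24
f 14 24 31
f 24 13 30
f 31 30 17
f 24 30 31
f 14 31 36
f 31 17 37
f 36 37 19
f 31 37 36
f 14 36 40
f 36 19 43
f 40 43 20
f 36 43 40
f 15 41 29
f 41 20 42
f 29 42 16
f 41 42 29
f 13 25 49
f 25 15 50
f 49 50 22
f 25 50 49
f 17 30 46
f 30 13 45
f 46 45 21
f 30 45 46
f 19 37 38
f 37 17 34
f 38 34 18
f 37 34 38
f 20 43 39
f 43 19 35
f 39 35 12
f 43 35 39
f 54 56 53
f 57 54 53
f 53 56 55
f 55 57 53
f 54 60 56
f 58 54 57
f 58 60 54
f 56 60 55
f 59 57 55
f 55 60 59
f 59 58 57
f 60 58 59
f 62 64 61
f 65 62 61
f 61 64 63
f 63 65 61
f 62 68 64
f 66 62 65
f 66 68 62
f 64 68 63
f 67 65 63
f 63 68 67
f 67 66 65
f 68 66 67
f 70 69 72
f 70 72 71
f 72 69 73
f 72 73 71
f 73 69 74
f 73 74 71
f 74 69 75
f 74 75 71
f 75 69 76
f 75 76 71
f 76 69 77
f 76 77 71
f 77 69 78
f 77 78 71
f 78 69 79
f 78 79 71
f 79 69 80
f 79 80 71
f 80 69 81
f 80 81 71
f 81 69 70
f 81 70 71



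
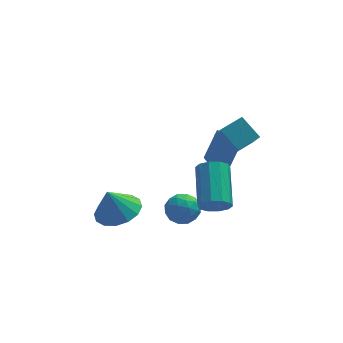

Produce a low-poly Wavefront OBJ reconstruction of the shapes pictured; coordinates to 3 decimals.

v 2.183 3.244 0.954
v 2.82 3.729 2.397
v 2.032 4.199 0.699
v 2.668 4.684 2.142
v 3.012 3.276 0.578
v 3.648 3.761 2.021
v 2.86 4.231 0.323
v 3.497 4.716 1.766
v -0.197 -1.054 1.645
v 0.254 -0.407 1.775
v 0.786 -1.813 2.005
v 1.237 -1.166 2.135
v 0.617 -1.323 2.613
v 0.009 -0.854 2.391
v 1.031 -1.366 1.389
v 0.423 -0.897 1.167
v 1.013 -0.601 1.617
v 0.757 -0.573 2.373
v 0.283 -1.647 1.407
v 0.027 -1.619 2.163
v -0.058 -0.664 1.678
v 1.098 -1.556 2.102
v 0.733 -1.648 2.383
v 0.998 -1.268 2.459
v -0.202 -0.926 2.04
v 0.064 -0.546 2.117
v 0.276 -1.084 2.609
v 0.976 -1.674 1.663
v 1.242 -1.294 1.74
v 0.042 -0.952 1.321
v 0.307 -0.572 1.397
v 0.764 -1.136 1.171
v 0.654 -0.398 1.662
v 1.232 -0.844 1.873
v 1.11 -0.961 1.435
v 0.753 -0.686 1.304
v 0.503 -0.382 2.106
v 1.081 -0.828 2.318
v 0.716 -0.92 2.599
v 0.359 -0.644 2.468
v 0.949 -0.495 2.013
v -0.041 -1.392 1.462
v 0.537 -1.838 1.674
v 0.681 -1.576 1.312
v 0.324 -1.3 1.181
v -0.192 -1.376 1.907
v 0.386 -1.822 2.118
v 0.287 -1.534 2.476
v -0.07 -1.259 2.345
v 0.091 -1.725 1.767
v 2.986 2.16 2.488
v 3.049 0.774 3.915
v 2.322 2.913 3.249
v 2.386 1.528 4.676
v 3.954 2.612 2.884
v 4.018 1.227 4.311
v 3.291 3.366 3.645
v 3.354 1.98 5.072
v -2.02 0.625 0.517
v -1.019 0.441 0.847
v -2.46 0.575 1.823
v -1.072 0.992 0.851
v -1.379 1.445 0.765
v -1.857 1.679 0.612
v -2.379 1.63 0.434
v -2.805 1.311 0.278
v -3.02 0.809 0.186
v -2.968 0.258 0.183
v -2.661 -0.195 0.269
v -2.182 -0.428 0.421
v -1.66 -0.379 0.599
v -1.234 -0.061 0.755
v 1.758 -1.862 2.605
v 2.002 -2.193 3.196
v 2.125 -0.369 4.167
v 1.882 -0.038 3.575
v 2.353 -2.083 2.945
v 2.476 -0.259 3.916
v 2.477 -1.889 2.564
v 2.6 -0.065 3.535
v 2.326 -1.684 2.199
v 2.449 0.14 3.17
v 1.959 -1.548 1.989
v 2.082 0.276 2.959
v 1.515 -1.531 2.013
v 1.638 0.293 2.984
v 1.164 -1.641 2.264
v 1.287 0.183 3.235
v 1.04 -1.835 2.645
v 1.163 -0.011 3.616
v 1.191 -2.04 3.01
v 1.314 -0.216 3.981
v 1.558 -2.176 3.221
v 1.681 -0.352 4.191
f 2 4 1
f 5 2 1
f 1 4 3
f 3 5 1
f 2 8 4
f 6 2 5
f 6 8 2
f 4 8 3
f 7 5 3
f 3 8 7
f 7 6 5
f 8 6 7
f 9 46 25
f 46 20 49
f 25 49 14
f 46 49 25
f 9 25 21
f 25 14 26
f 21 26 10
f 25 26 21
f 9 21 30
f 21 10 31
f 30 31 16
f 21 31 30
f 9 30 42
f 30 16 45
f 42 45 19
f 30 45 42
f 9 42 46
f 42 19 50
f 46 50 20
f 42 50 46
f 10 26 37
f 26 14 40
f 37 40 18
f 26 40 37
f 14 49 27
f 49 20 48
f 27 48 13
f 49 48 27
f 20 50 47
f 50 19 43
f 47 43 11
f 50 43 47
f 19 45 44
f 45 16 32
f 44 32 15
f 45 32 44
f 16 31 36
f 31 10 33
f 36 33 17
f 31 33 36
f 12 38 24
f 38 18 39
f 24 39 13
f 38 39 24
f 12 24 22
f 24 13 23
f 22 23 11
f 24 23 22
f 12 22 29
f 22 11 28
f 29 28 15
f 22 28 29
f 12 29 34
f 29 15 35
f 34 35 17
f 29 35 34
f 12 34 38
f 34 17 41
f 38 41 18
f 34 41 38
f 13 39 27
f 39 18 40
f 27 40 14
f 39 40 27
f 11 23 47
f 23 13 48
f 47 48 20
f 23 48 47
f 15 28 44
f 28 11 43
f 44 43 19
f 28 43 44
f 17 35 36
f 35 15 32
f 36 32 16
f 35 32 36
f 18 41 37
f 41 17 33
f 37 33 10
f 41 33 37
f 52 54 51
f 55 52 51
f 51 54 53
f 53 55 51
f 52 58 54
f 56 52 55
f 56 58 52
f 54 58 53
f 57 55 53
f 53 58 57
f 57 56 55
f 58 56 57
f 60 59 62
f 60 62 61
f 62 59 63
f 62 63 61
f 63 59 64
f 63 64 61
f 64 59 65
f 64 65 61
f 65 59 66
f 65 66 61
f 66 59 67
f 66 67 61
f 67 59 68
f 67 68 61
f 68 59 69
f 68 69 61
f 69 59 70
f 69 70 61
f 70 59 71
f 70 71 61
f 71 59 72
f 71 72 61
f 72 59 60
f 72 60 61
f 74 73 77
f 74 77 75
f 75 77 78
f 75 78 76
f 77 73 79
f 77 79 78
f 78 79 80
f 78 80 76
f 79 73 81
f 79 81 80
f 80 81 82
f 80 82 76
f 81 73 83
f 81 83 82
f 82 83 84
f 82 84 76
f 83 73 85
f 83 85 84
f 84 85 86
f 84 86 76
f 85 73 87
f 85 87 86
f 86 87 88
f 86 88 76
f 87 73 89
f 87 89 88
f 88 89 90
f 88 90 76
f 89 73 91
f 89 91 90
f 90 91 92
f 90 92 76
f 91 73 93
f 91 93 92
f 92 93 94
f 92 94 76
f 93 73 74
f 93 74 94
f 94 74 75
f 94 75 76



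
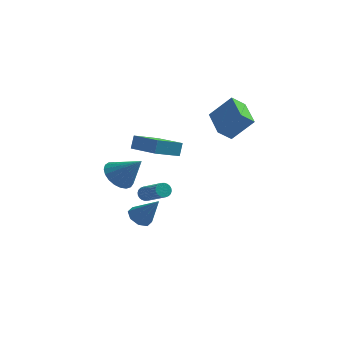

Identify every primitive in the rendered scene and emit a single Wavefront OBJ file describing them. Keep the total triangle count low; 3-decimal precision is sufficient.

v -1.651 -4.678 2.927
v -1.577 -4.297 3.717
v -3.3 -3.326 2.428
v -3.226 -2.944 3.217
v -0.574 -3.596 2.303
v -0.5 -3.214 3.092
v -2.223 -2.243 1.803
v -2.149 -1.862 2.593
v -3.956 2.422 -4.305
v -3.773 2.214 -4.745
v -2.422 1.05 -3.636
v -2.604 1.258 -3.195
v -3.652 2.375 -4.724
v -2.3 1.212 -3.615
v -3.576 2.543 -4.639
v -2.225 1.38 -3.53
v -3.559 2.693 -4.503
v -2.208 1.53 -3.394
v -3.602 2.802 -4.337
v -2.251 1.638 -3.228
v -3.699 2.852 -4.166
v -2.347 1.689 -3.057
v -3.835 2.837 -4.016
v -2.483 1.674 -2.907
v -3.989 2.759 -3.91
v -2.638 1.595 -2.801
v -4.138 2.63 -3.864
v -2.787 1.466 -2.755
v -4.26 2.468 -3.885
v -2.908 1.305 -2.776
v -4.335 2.3 -3.97
v -2.984 1.137 -2.861
v -4.352 2.15 -4.106
v -3.001 0.987 -2.997
v -4.309 2.042 -4.272
v -2.958 0.878 -3.163
v -4.213 1.991 -4.443
v -2.861 0.828 -3.334
v -4.077 2.006 -4.593
v -2.725 0.843 -3.484
v -3.922 2.085 -4.699
v -2.571 0.921 -3.59
v 0.32 2.058 1.399
v 1.571 2.318 2.779
v -0.556 3.807 1.863
v 0.695 4.067 3.243
v 1.005 2.593 0.677
v 2.256 2.853 2.057
v 0.129 4.342 1.141
v 1.38 4.602 2.521
v -2.973 -2.785 -3.134
v -2.348 -2.585 -3.575
v -1.847 -3.015 -1.646
v -2.606 -2.107 -3.307
v -3.078 -2.027 -2.938
v -3.488 -2.391 -2.684
v -3.597 -2.986 -2.693
v -3.34 -3.463 -2.961
v -2.868 -3.543 -3.331
v -2.457 -3.179 -3.585
v -4.661 -0.824 -1.137
v -4.075 -1.427 -1.8
v -3.299 -1.036 0.257
v -3.923 -1.018 -1.887
v -3.898 -0.576 -1.845
v -4.004 -0.177 -1.68
v -4.225 0.11 -1.421
v -4.52 0.236 -1.114
v -4.84 0.178 -0.81
v -5.129 -0.053 -0.563
v -5.337 -0.417 -0.415
v -5.428 -0.852 -0.392
v -5.386 -1.282 -0.498
v -5.219 -1.633 -0.714
v -4.955 -1.844 -1.004
v -4.641 -1.879 -1.316
v -4.329 -1.731 -1.598
f 2 4 1
f 5 2 1
f 1 4 3
f 3 5 1
f 2 8 4
f 6 2 5
f 6 8 2
f 4 8 3
f 7 5 3
f 3 8 7
f 7 6 5
f 8 6 7
f 10 9 13
f 10 13 11
f 11 13 14
f 11 14 12
f 13 9 15
f 13 15 14
f 14 15 16
f 14 16 12
f 15 9 17
f 15 17 16
f 16 17 18
f 16 18 12
f 17 9 19
f 17 19 18
f 18 19 20
f 18 20 12
f 19 9 21
f 19 21 20
f 20 21 22
f 20 22 12
f 21 9 23
f 21 23 22
f 22 23 24
f 22 24 12
f 23 9 25
f 23 25 24
f 24 25 26
f 24 26 12
f 25 9 27
f 25 27 26
f 26 27 28
f 26 28 12
f 27 9 29
f 27 29 28
f 28 29 30
f 28 30 12
f 29 9 31
f 29 31 30
f 30 31 32
f 30 32 12
f 31 9 33
f 31 33 32
f 32 33 34
f 32 34 12
f 33 9 35
f 33 35 34
f 34 35 36
f 34 36 12
f 35 9 37
f 35 37 36
f 36 37 38
f 36 38 12
f 37 9 39
f 37 39 38
f 38 39 40
f 38 40 12
f 39 9 41
f 39 41 40
f 40 41 42
f 40 42 12
f 41 9 10
f 41 10 42
f 42 10 11
f 42 11 12
f 44 46 43
f 47 44 43
f 43 46 45
f 45 47 43
f 44 50 46
f 48 44 47
f 48 50 44
f 46 50 45
f 49 47 45
f 45 50 49
f 49 48 47
f 50 48 49
f 52 51 54
f 52 54 53
f 54 51 55
f 54 55 53
f 55 51 56
f 55 56 53
f 56 51 57
f 56 57 53
f 57 51 58
f 57 58 53
f 58 51 59
f 58 59 53
f 59 51 60
f 59 60 53
f 60 51 52
f 60 52 53
f 62 61 64
f 62 64 63
f 64 61 65
f 64 65 63
f 65 61 66
f 65 66 63
f 66 61 67
f 66 67 63
f 67 61 68
f 67 68 63
f 68 61 69
f 68 69 63
f 69 61 70
f 69 70 63
f 70 61 71
f 70 71 63
f 71 61 72
f 71 72 63
f 72 61 73
f 72 73 63
f 73 61 74
f 73 74 63
f 74 61 75
f 74 75 63
f 75 61 76
f 75 76 63
f 76 61 77
f 76 77 63
f 77 61 62
f 77 62 63



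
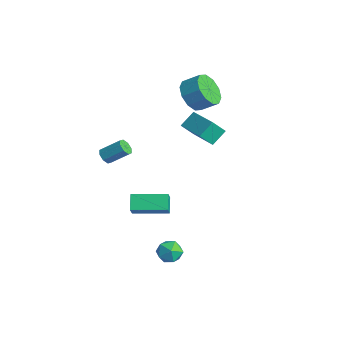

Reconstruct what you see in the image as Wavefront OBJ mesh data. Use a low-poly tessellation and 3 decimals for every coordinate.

v -0.713 0.832 3.423
v -0.884 1.661 4.11
v -0.639 1.555 2.57
v -0.81 2.383 3.257
v 1.11 0.977 3.703
v 0.939 1.805 4.39
v 1.184 1.699 2.85
v 1.013 2.528 3.537
v -1.997 -2.905 1.412
v -1.543 -2.975 1.17
v -0.968 -2.066 1.986
v -1.423 -1.995 2.228
v -1.761 -2.688 1.003
v -1.186 -1.778 1.819
v -2.118 -2.527 1.076
v -1.543 -1.617 1.891
v -2.404 -2.588 1.346
v -1.829 -1.678 2.161
v -2.452 -2.834 1.654
v -1.877 -1.925 2.47
v -2.234 -3.122 1.821
v -1.659 -2.212 2.637
v -1.877 -3.283 1.749
v -1.302 -2.373 2.564
v -1.591 -3.222 1.479
v -1.016 -2.312 2.294
v 2.673 -3.626 0.36
v 2.008 -3.27 0.986
v 3.634 -2.014 0.462
v 2.97 -1.657 1.088
v 3.19 -3.983 1.112
v 2.526 -3.626 1.738
v 4.152 -2.37 1.214
v 3.487 -2.014 1.84
v 3.282 -1.53 -2.133
v 3.847 -1.348 -2.651
v 2.813 -2.392 -2.949
v 3.378 -2.21 -3.467
v 3.563 -2.583 -2.797
v 3.853 -2.05 -2.293
v 2.807 -1.69 -3.307
v 3.097 -1.157 -2.803
v 3.554 -1.446 -3.377
v 4.021 -1.998 -3.062
v 2.639 -1.742 -2.538
v 3.106 -2.294 -2.223
v -3.673 3.004 3.298
v -2.785 2.751 2.739
v -2.158 3.482 3.403
v -3.047 3.736 3.962
v -3.075 3.272 2.439
v -2.448 4.003 3.104
v -3.594 3.691 2.468
v -2.967 4.422 3.132
v -4.143 3.847 2.813
v -3.517 4.579 3.478
v -4.513 3.682 3.344
v -3.886 4.413 4.008
v -4.562 3.258 3.857
v -3.935 3.989 4.521
v -4.272 2.737 4.156
v -3.645 3.468 4.821
v -3.753 2.318 4.128
v -3.126 3.049 4.792
v -3.203 2.161 3.782
v -2.577 2.893 4.447
v -2.834 2.327 3.252
v -2.207 3.058 3.916
f 2 4 1
f 5 2 1
f 1 4 3
f 3 5 1
f 2 8 4
f 6 2 5
f 6 8 2
f 4 8 3
f 7 5 3
f 3 8 7
f 7 6 5
f 8 6 7
f 10 9 13
f 10 13 11
f 11 13 14
f 11 14 12
f 13 9 15
f 13 15 14
f 14 15 16
f 14 16 12
f 15 9 17
f 15 17 16
f 16 17 18
f 16 18 12
f 17 9 19
f 17 19 18
f 18 19 20
f 18 20 12
f 19 9 21
f 19 21 20
f 20 21 22
f 20 22 12
f 21 9 23
f 21 23 22
f 22 23 24
f 22 24 12
f 23 9 25
f 23 25 24
f 24 25 26
f 24 26 12
f 25 9 10
f 25 10 26
f 26 10 11
f 26 11 12
f 28 30 27
f 31 28 27
f 27 30 29
f 29 31 27
f 28 34 30
f 32 28 31
f 32 34 28
f 30 34 29
f 33 31 29
f 29 34 33
f 33 32 31
f 34 32 33
f 35 46 40
f 35 40 36
f 35 36 42
f 35 42 45
f 35 45 46
f 36 40 44
f 40 46 39
f 46 45 37
f 45 42 41
f 42 36 43
f 38 44 39
f 38 39 37
f 38 37 41
f 38 41 43
f 38 43 44
f 39 44 40
f 37 39 46
f 41 37 45
f 43 41 42
f 44 43 36
f 48 47 51
f 48 51 49
f 49 51 52
f 49 52 50
f 51 47 53
f 51 53 52
f 52 53 54
f 52 54 50
f 53 47 55
f 53 55 54
f 54 55 56
f 54 56 50
f 55 47 57
f 55 57 56
f 56 57 58
f 56 58 50
f 57 47 59
f 57 59 58
f 58 59 60
f 58 60 50
f 59 47 61
f 59 61 60
f 60 61 62
f 60 62 50
f 61 47 63
f 61 63 62
f 62 63 64
f 62 64 50
f 63 47 65
f 63 65 64
f 64 65 66
f 64 66 50
f 65 47 67
f 65 67 66
f 66 67 68
f 66 68 50
f 67 47 48
f 67 48 68
f 68 48 49
f 68 49 50



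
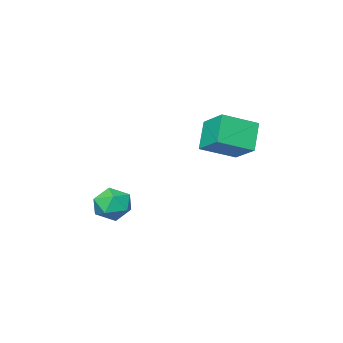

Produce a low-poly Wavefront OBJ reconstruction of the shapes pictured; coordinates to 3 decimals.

v 0.536 -1.693 -2.726
v 1 -2.106 -1.891
v 0.32 -3.234 -3.369
v 0.784 -3.647 -2.534
v -0.153 -3.203 -2.442
v -0.019 -2.25 -2.045
v 1.339 -3.09 -3.215
v 1.473 -2.137 -2.818
v 1.497 -2.969 -2.193
v 0.575 -3.039 -1.715
v 0.745 -2.301 -3.545
v -0.177 -2.371 -3.067
v -3.222 1.717 2.338
v -1.612 1.122 3.027
v -3.041 3.19 3.187
v -1.431 2.595 3.876
v -2.429 2.365 1.044
v -0.819 1.77 1.733
v -2.248 3.838 1.893
v -0.638 3.243 2.582
f 1 12 6
f 1 6 2
f 1 2 8
f 1 8 11
f 1 11 12
f 2 6 10
f 6 12 5
f 12 11 3
f 11 8 7
f 8 2 9
f 4 10 5
f 4 5 3
f 4 3 7
f 4 7 9
f 4 9 10
f 5 10 6
f 3 5 12
f 7 3 11
f 9 7 8
f 10 9 2
f 14 16 13
f 17 14 13
f 13 16 15
f 15 17 13
f 14 20 16
f 18 14 17
f 18 20 14
f 16 20 15
f 19 17 15
f 15 20 19
f 19 18 17
f 20 18 19



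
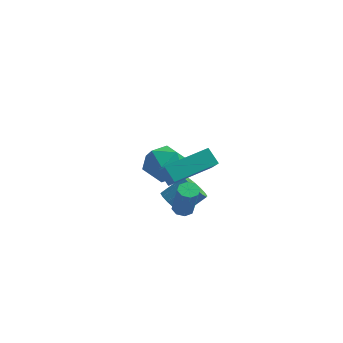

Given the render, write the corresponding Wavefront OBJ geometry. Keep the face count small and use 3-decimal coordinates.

v -0.966 2.653 -0.676
v -0.134 3.207 -0.055
v 0.374 1.613 -1.545
v 1.206 2.167 -0.924
v 0.464 1.428 -0.386
v -0.364 2.07 0.151
v 0.604 2.75 -1.751
v -0.224 3.392 -1.214
v 0.837 3.267 -0.719
v 0.751 2.45 0.125
v -0.511 2.37 -1.725
v -0.597 1.553 -0.881
v 3.174 -1.91 -0.44
v 3.654 -1.959 -0.605
v 4.166 -2.459 1.036
v 3.686 -2.41 1.2
v 3.578 -1.601 -0.472
v 4.09 -2.1 1.169
v 3.265 -1.423 -0.321
v 3.777 -1.922 1.32
v 2.899 -1.531 -0.239
v 3.411 -2.03 1.402
v 2.694 -1.861 -0.276
v 3.206 -2.361 1.365
v 2.77 -2.22 -0.409
v 3.282 -2.719 1.232
v 3.083 -2.398 -0.56
v 3.595 -2.897 1.081
v 3.449 -2.29 -0.642
v 3.961 -2.789 0.999
v 2.478 -2.928 2.386
v 3.237 -3.872 3.384
v 3.763 -1.279 2.969
v 4.522 -2.223 3.967
v 3.078 -3.157 1.713
v 3.837 -4.101 2.711
v 4.363 -1.508 2.296
v 5.122 -2.452 3.294
v 1.991 -0.567 -1.23
v 2.641 -0.779 -1.628
v 3.438 -0.024 -0.727
v 2.789 0.187 -0.33
v 2.515 -0.433 -1.806
v 3.312 0.322 -0.906
v 2.249 -0.124 -1.831
v 3.046 0.631 -0.93
v 1.914 0.067 -1.694
v 2.711 0.822 -0.794
v 1.6 0.088 -1.433
v 2.397 0.843 -0.533
v 1.391 -0.067 -1.118
v 2.188 0.688 -0.218
v 1.342 -0.356 -0.833
v 2.139 0.399 0.068
v 1.468 -0.702 -0.654
v 2.265 0.053 0.246
v 1.734 -1.011 -0.63
v 2.531 -0.256 0.271
v 2.069 -1.202 -0.766
v 2.866 -0.447 0.134
v 2.383 -1.223 -1.027
v 3.18 -0.468 -0.127
v 2.592 -1.068 -1.342
v 3.389 -0.313 -0.442
f 1 12 6
f 1 6 2
f 1 2 8
f 1 8 11
f 1 11 12
f 2 6 10
f 6 12 5
f 12 11 3
f 11 8 7
f 8 2 9
f 4 10 5
f 4 5 3
f 4 3 7
f 4 7 9
f 4 9 10
f 5 10 6
f 3 5 12
f 7 3 11
f 9 7 8
f 10 9 2
f 14 13 17
f 14 17 15
f 15 17 18
f 15 18 16
f 17 13 19
f 17 19 18
f 18 19 20
f 18 20 16
f 19 13 21
f 19 21 20
f 20 21 22
f 20 22 16
f 21 13 23
f 21 23 22
f 22 23 24
f 22 24 16
f 23 13 25
f 23 25 24
f 24 25 26
f 24 26 16
f 25 13 27
f 25 27 26
f 26 27 28
f 26 28 16
f 27 13 29
f 27 29 28
f 28 29 30
f 28 30 16
f 29 13 14
f 29 14 30
f 30 14 15
f 30 15 16
f 32 34 31
f 35 32 31
f 31 34 33
f 33 35 31
f 32 38 34
f 36 32 35
f 36 38 32
f 34 38 33
f 37 35 33
f 33 38 37
f 37 36 35
f 38 36 37
f 40 39 43
f 40 43 41
f 41 43 44
f 41 44 42
f 43 39 45
f 43 45 44
f 44 45 46
f 44 46 42
f 45 39 47
f 45 47 46
f 46 47 48
f 46 48 42
f 47 39 49
f 47 49 48
f 48 49 50
f 48 50 42
f 49 39 51
f 49 51 50
f 50 51 52
f 50 52 42
f 51 39 53
f 51 53 52
f 52 53 54
f 52 54 42
f 53 39 55
f 53 55 54
f 54 55 56
f 54 56 42
f 55 39 57
f 55 57 56
f 56 57 58
f 56 58 42
f 57 39 59
f 57 59 58
f 58 59 60
f 58 60 42
f 59 39 61
f 59 61 60
f 60 61 62
f 60 62 42
f 61 39 63
f 61 63 62
f 62 63 64
f 62 64 42
f 63 39 40
f 63 40 64
f 64 40 41
f 64 41 42



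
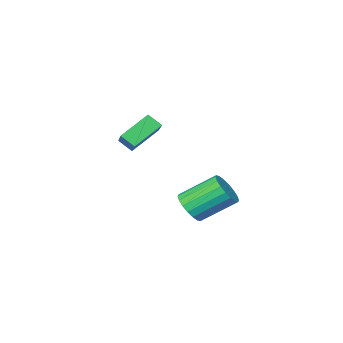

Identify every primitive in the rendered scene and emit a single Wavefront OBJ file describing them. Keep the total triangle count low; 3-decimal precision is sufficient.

v 0.195 -1.801 -3.399
v 0.857 -1.709 -2.709
v -0.613 -0.707 -1.432
v -1.275 -0.799 -2.121
v 0.905 -1.35 -2.936
v -0.565 -0.348 -1.658
v 0.812 -1.08 -3.254
v -0.658 -0.078 -1.976
v 0.597 -0.953 -3.601
v -0.872 0.049 -2.323
v 0.303 -0.994 -3.907
v -1.167 0.008 -2.63
v -0.013 -1.195 -4.113
v -1.483 -0.193 -2.836
v -0.288 -1.516 -4.178
v -1.758 -0.514 -2.9
v -0.467 -1.893 -4.088
v -1.937 -0.891 -2.811
v -0.515 -2.252 -3.862
v -1.985 -1.25 -2.584
v -0.422 -2.522 -3.544
v -1.892 -1.52 -2.266
v -0.208 -2.649 -3.197
v -1.677 -1.647 -1.919
v 0.087 -2.608 -2.89
v -1.383 -1.606 -1.613
v 0.403 -2.407 -2.684
v -1.067 -1.405 -1.407
v 0.678 -2.086 -2.62
v -0.792 -1.084 -1.342
v 3.316 -1.932 0.986
v 1.915 -1.824 2.046
v 4.203 -0.317 1.992
v 2.802 -0.208 3.053
v 3.698 -2.492 1.547
v 2.297 -2.383 2.608
v 4.585 -0.876 2.554
v 3.184 -0.768 3.614
f 2 1 5
f 2 5 3
f 3 5 6
f 3 6 4
f 5 1 7
f 5 7 6
f 6 7 8
f 6 8 4
f 7 1 9
f 7 9 8
f 8 9 10
f 8 10 4
f 9 1 11
f 9 11 10
f 10 11 12
f 10 12 4
f 11 1 13
f 11 13 12
f 12 13 14
f 12 14 4
f 13 1 15
f 13 15 14
f 14 15 16
f 14 16 4
f 15 1 17
f 15 17 16
f 16 17 18
f 16 18 4
f 17 1 19
f 17 19 18
f 18 19 20
f 18 20 4
f 19 1 21
f 19 21 20
f 20 21 22
f 20 22 4
f 21 1 23
f 21 23 22
f 22 23 24
f 22 24 4
f 23 1 25
f 23 25 24
f 24 25 26
f 24 26 4
f 25 1 27
f 25 27 26
f 26 27 28
f 26 28 4
f 27 1 29
f 27 29 28
f 28 29 30
f 28 30 4
f 29 1 2
f 29 2 30
f 30 2 3
f 30 3 4
f 32 34 31
f 35 32 31
f 31 34 33
f 33 35 31
f 32 38 34
f 36 32 35
f 36 38 32
f 34 38 33
f 37 35 33
f 33 38 37
f 37 36 35
f 38 36 37



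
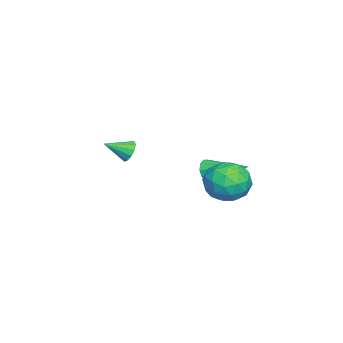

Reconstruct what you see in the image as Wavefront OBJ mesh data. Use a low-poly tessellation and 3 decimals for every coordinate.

v 0.211 0.613 -1.746
v 0.449 0.4 -1.299
v 0.649 2.427 -1.114
v 0.686 0.427 -1.541
v 0.742 0.525 -1.861
v 0.595 0.657 -2.138
v 0.301 0.772 -2.265
v -0.026 0.827 -2.194
v -0.264 0.8 -1.952
v -0.319 0.701 -1.631
v -0.173 0.569 -1.355
v 0.121 0.454 -1.228
v 1.377 1.857 -1.389
v 1.916 2.728 -1.575
v 2.764 1.132 -0.765
v 3.303 2.003 -0.951
v 2.572 1.991 -0.209
v 1.715 2.439 -0.595
v 2.965 1.421 -1.745
v 2.108 1.869 -2.131
v 2.897 2.459 -1.794
v 2.654 2.811 -0.845
v 2.026 1.049 -1.495
v 1.783 1.401 -0.546
v 1.525 2.356 -1.537
v 3.155 1.504 -0.803
v 2.725 1.497 -0.368
v 3.042 2.009 -0.476
v 1.407 2.186 -0.961
v 1.723 2.698 -1.07
v 2.109 2.265 -0.267
v 2.957 1.162 -1.27
v 3.273 1.674 -1.379
v 1.638 1.851 -1.864
v 1.955 2.363 -1.972
v 2.571 1.595 -2.073
v 2.418 2.71 -1.775
v 3.233 2.284 -1.408
v 3.035 1.942 -1.875
v 2.531 2.205 -2.102
v 2.276 2.917 -1.217
v 3.091 2.491 -0.85
v 2.661 2.484 -0.415
v 2.157 2.747 -0.641
v 2.852 2.759 -1.346
v 1.589 1.369 -1.49
v 2.404 0.943 -1.123
v 2.523 1.113 -1.699
v 2.019 1.376 -1.925
v 1.447 1.576 -0.932
v 2.262 1.15 -0.565
v 2.149 1.655 -0.238
v 1.645 1.918 -0.465
v 1.828 1.101 -0.994
v -0.495 -2.827 -1.432
v -0.172 -2.936 -1.889
v -0.045 -3.773 -0.888
v 0.002 -2.744 -1.699
v 0.018 -2.579 -1.424
v -0.128 -2.492 -1.152
v -0.391 -2.512 -0.968
v -0.687 -2.631 -0.932
v -0.922 -2.813 -1.055
v -1.021 -3 -1.297
v -0.953 -3.131 -1.582
v -0.74 -3.166 -1.819
v -0.448 -3.093 -1.934
f 2 1 4
f 2 4 3
f 4 1 5
f 4 5 3
f 5 1 6
f 5 6 3
f 6 1 7
f 6 7 3
f 7 1 8
f 7 8 3
f 8 1 9
f 8 9 3
f 9 1 10
f 9 10 3
f 10 1 11
f 10 11 3
f 11 1 12
f 11 12 3
f 12 1 2
f 12 2 3
f 13 50 29
f 50 24 53
f 29 53 18
f 50 53 29
f 13 29 25
f 29 18 30
f 25 30 14
f 29 30 25
f 13 25 34
f 25 14 35
f 34 35 20
f 25 35 34
f 13 34 46
f 34 20 49
f 46 49 23
f 34 49 46
f 13 46 50
f 46 23 54
f 50 54 24
f 46 54 50
f 14 30 41
f 30 18 44
f 41 44 22
f 30 44 41
f 18 53 31
f 53 24 52
f 31 52 17
f 53 52 31
f 24 54 51
f 54 23 47
f 51 47 15
f 54 47 51
f 23 49 48
f 49 20 36
f 48 36 19
f 49 36 48
f 20 35 40
f 35 14 37
f 40 37 21
f 35 37 40
f 16 42 28
f 42 22 43
f 28 43 17
f 42 43 28
f 16 28 26
f 28 17 27
f 26 27 15
f 28 27 26
f 16 26 33
f 26 15 32
f 33 32 19
f 26 32 33
f 16 33 38
f 33 19 39
f 38 39 21
f 33 39 38
f 16 38 42
f 38 21 45
f 42 45 22
f 38 45 42
f 17 43 31
f 43 22 44
f 31 44 18
f 43 44 31
f 15 27 51
f 27 17 52
f 51 52 24
f 27 52 51
f 19 32 48
f 32 15 47
f 48 47 23
f 32 47 48
f 21 39 40
f 39 19 36
f 40 36 20
f 39 36 40
f 22 45 41
f 45 21 37
f 41 37 14
f 45 37 41
f 56 55 58
f 56 58 57
f 58 55 59
f 58 59 57
f 59 55 60
f 59 60 57
f 60 55 61
f 60 61 57
f 61 55 62
f 61 62 57
f 62 55 63
f 62 63 57
f 63 55 64
f 63 64 57
f 64 55 65
f 64 65 57
f 65 55 66
f 65 66 57
f 66 55 67
f 66 67 57
f 67 55 56
f 67 56 57



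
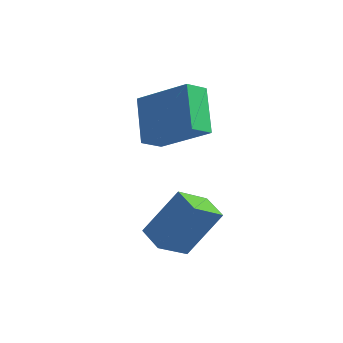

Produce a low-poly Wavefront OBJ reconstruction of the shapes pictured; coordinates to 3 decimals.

v 3.474 -2.947 -2.69
v 4.357 -2.182 -1.427
v 2.895 -2.311 -2.67
v 3.778 -1.546 -1.408
v 4.182 -2.274 -3.592
v 5.065 -1.509 -2.33
v 3.603 -1.638 -3.573
v 4.486 -0.873 -2.31
v 2.378 0.058 -0.978
v 3.902 -0.174 0.216
v 1.98 1.393 -0.211
v 3.504 1.161 0.983
v 2.876 0.519 -1.523
v 4.4 0.287 -0.329
v 2.478 1.854 -0.756
v 4.002 1.622 0.438
f 2 4 1
f 5 2 1
f 1 4 3
f 3 5 1
f 2 8 4
f 6 2 5
f 6 8 2
f 4 8 3
f 7 5 3
f 3 8 7
f 7 6 5
f 8 6 7
f 10 12 9
f 13 10 9
f 9 12 11
f 11 13 9
f 10 16 12
f 14 10 13
f 14 16 10
f 12 16 11
f 15 13 11
f 11 16 15
f 15 14 13
f 16 14 15



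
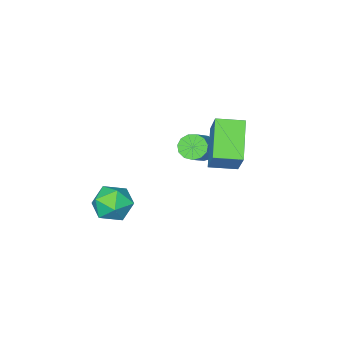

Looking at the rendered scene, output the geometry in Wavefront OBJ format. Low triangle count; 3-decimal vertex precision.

v 2.702 2.736 -1.47
v 3.078 2.098 -2.187
v 1.342 1.782 -1.333
v 1.718 1.144 -2.05
v 2.164 1.197 -1.122
v 3.005 1.787 -1.207
v 1.415 2.093 -2.313
v 2.256 2.683 -2.398
v 2.282 1.7 -2.708
v 2.745 1.147 -1.972
v 1.675 2.733 -1.548
v 2.138 2.18 -0.812
v -3.581 1.033 -1.439
v -3.115 1.031 -1.948
v -1.693 1.966 -0.65
v -2.159 1.967 -0.141
v -3.309 1.367 -1.978
v -1.887 2.302 -0.68
v -3.589 1.597 -1.836
v -2.167 2.531 -0.538
v -3.866 1.648 -1.569
v -2.444 2.582 -0.271
v -4.053 1.503 -1.26
v -2.631 2.437 0.038
v -4.09 1.209 -1.008
v -2.668 2.143 0.29
v -3.965 0.859 -0.893
v -2.543 1.794 0.405
v -3.719 0.565 -0.951
v -2.297 1.499 0.347
v -3.428 0.419 -1.164
v -2.006 1.353 0.134
v -3.186 0.468 -1.465
v -1.764 1.402 -0.167
v -3.07 0.696 -1.757
v -1.648 1.63 -0.459
v -2.955 2.205 0.832
v -2.302 3.299 2.413
v -3.975 3.015 0.693
v -3.322 4.109 2.273
v -1.818 3.411 -0.473
v -1.165 4.505 1.107
v -2.838 4.221 -0.613
v -2.185 5.315 0.968
f 1 12 6
f 1 6 2
f 1 2 8
f 1 8 11
f 1 11 12
f 2 6 10
f 6 12 5
f 12 11 3
f 11 8 7
f 8 2 9
f 4 10 5
f 4 5 3
f 4 3 7
f 4 7 9
f 4 9 10
f 5 10 6
f 3 5 12
f 7 3 11
f 9 7 8
f 10 9 2
f 14 13 17
f 14 17 15
f 15 17 18
f 15 18 16
f 17 13 19
f 17 19 18
f 18 19 20
f 18 20 16
f 19 13 21
f 19 21 20
f 20 21 22
f 20 22 16
f 21 13 23
f 21 23 22
f 22 23 24
f 22 24 16
f 23 13 25
f 23 25 24
f 24 25 26
f 24 26 16
f 25 13 27
f 25 27 26
f 26 27 28
f 26 28 16
f 27 13 29
f 27 29 28
f 28 29 30
f 28 30 16
f 29 13 31
f 29 31 30
f 30 31 32
f 30 32 16
f 31 13 33
f 31 33 32
f 32 33 34
f 32 34 16
f 33 13 35
f 33 35 34
f 34 35 36
f 34 36 16
f 35 13 14
f 35 14 36
f 36 14 15
f 36 15 16
f 38 40 37
f 41 38 37
f 37 40 39
f 39 41 37
f 38 44 40
f 42 38 41
f 42 44 38
f 40 44 39
f 43 41 39
f 39 44 43
f 43 42 41
f 44 42 43



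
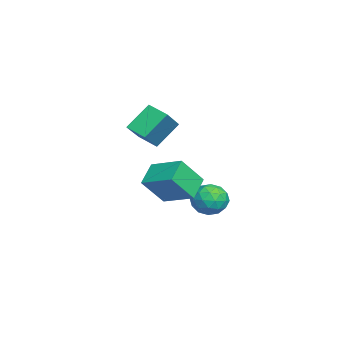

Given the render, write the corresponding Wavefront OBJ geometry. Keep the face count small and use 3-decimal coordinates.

v 0.052 2.319 -1.441
v 0.706 1.374 -1.185
v -1.506 1.406 -0.835
v -0.852 0.461 -0.579
v -0.737 1.445 0.057
v 0.226 2.01 -0.318
v -1.026 0.77 -1.702
v -0.063 1.335 -2.077
v 0.04 0.416 -1.346
v 0.218 0.834 -0.26
v -1.018 1.946 -1.76
v -0.84 2.364 -0.674
v 0.516 1.927 -1.366
v -1.316 0.853 -0.654
v -1.248 1.432 -0.28
v -0.864 0.876 -0.13
v 0.234 2.301 -0.857
v 0.618 1.745 -0.706
v -0.231 1.787 0.024
v -1.418 1.035 -1.314
v -1.034 0.479 -1.163
v 0.064 1.904 -1.89
v 0.448 1.348 -1.74
v -0.569 0.993 -2.044
v 0.509 0.808 -1.311
v -0.408 0.271 -0.954
v -0.509 0.453 -1.614
v 0.057 0.785 -1.835
v 0.613 1.053 -0.672
v -0.303 0.517 -0.316
v -0.235 1.095 0.058
v 0.331 1.427 -0.162
v 0.222 0.491 -0.767
v -0.497 2.263 -1.704
v -1.413 1.727 -1.348
v -1.131 1.353 -1.858
v -0.565 1.685 -2.078
v -0.392 2.509 -1.066
v -1.309 1.972 -0.709
v -0.857 1.995 -0.185
v -0.291 2.327 -0.406
v -1.022 2.289 -1.253
v 1.527 -0.51 0.993
v 2.599 1.206 1.722
v 2.836 -0.951 0.108
v 3.907 0.764 0.838
v 2.253 -1.664 2.642
v 3.324 0.051 3.372
v 3.561 -2.106 1.758
v 4.633 -0.39 2.487
v -4.715 -1.699 4.015
v -3.107 -2.246 5.318
v -3.944 -0.582 3.533
v -2.336 -1.129 4.835
v -3.904 -2.911 2.505
v -2.296 -3.458 3.807
v -3.133 -1.794 2.022
v -1.525 -2.341 3.325
f 1 38 17
f 38 12 41
f 17 41 6
f 38 41 17
f 1 17 13
f 17 6 18
f 13 18 2
f 17 18 13
f 1 13 22
f 13 2 23
f 22 23 8
f 13 23 22
f 1 22 34
f 22 8 37
f 34 37 11
f 22 37 34
f 1 34 38
f 34 11 42
f 38 42 12
f 34 42 38
f 2 18 29
f 18 6 32
f 29 32 10
f 18 32 29
f 6 41 19
f 41 12 40
f 19 40 5
f 41 40 19
f 12 42 39
f 42 11 35
f 39 35 3
f 42 35 39
f 11 37 36
f 37 8 24
f 36 24 7
f 37 24 36
f 8 23 28
f 23 2 25
f 28 25 9
f 23 25 28
f 4 30 16
f 30 10 31
f 16 31 5
f 30 31 16
f 4 16 14
f 16 5 15
f 14 15 3
f 16 15 14
f 4 14 21
f 14 3 20
f 21 20 7
f 14 20 21
f 4 21 26
f 21 7 27
f 26 27 9
f 21 27 26
f 4 26 30
f 26 9 33
f 30 33 10
f 26 33 30
f 5 31 19
f 31 10 32
f 19 32 6
f 31 32 19
f 3 15 39
f 15 5 40
f 39 40 12
f 15 40 39
f 7 20 36
f 20 3 35
f 36 35 11
f 20 35 36
f 9 27 28
f 27 7 24
f 28 24 8
f 27 24 28
f 10 33 29
f 33 9 25
f 29 25 2
f 33 25 29
f 44 46 43
f 47 44 43
f 43 46 45
f 45 47 43
f 44 50 46
f 48 44 47
f 48 50 44
f 46 50 45
f 49 47 45
f 45 50 49
f 49 48 47
f 50 48 49
f 52 54 51
f 55 52 51
f 51 54 53
f 53 55 51
f 52 58 54
f 56 52 55
f 56 58 52
f 54 58 53
f 57 55 53
f 53 58 57
f 57 56 55
f 58 56 57

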